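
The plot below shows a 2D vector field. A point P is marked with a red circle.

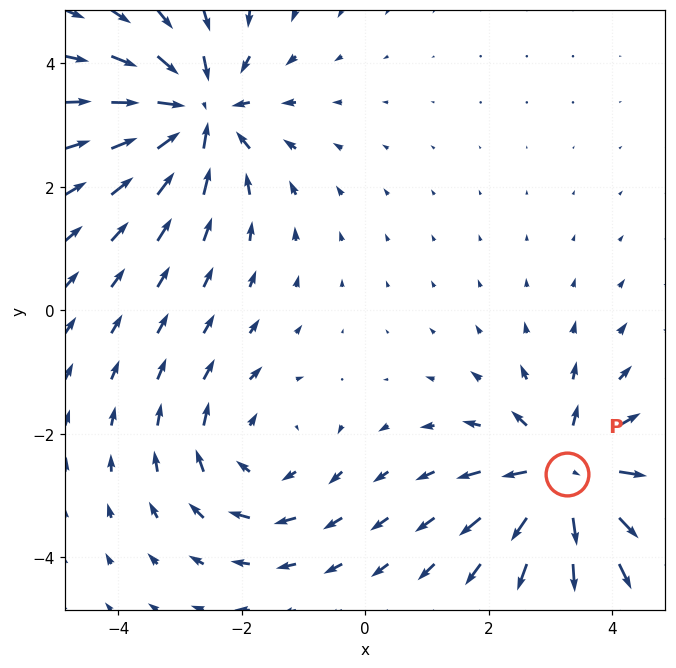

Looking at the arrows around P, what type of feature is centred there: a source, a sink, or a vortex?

source

At P (3.3, -2.7) the arrows spread outward. Divergence about +6, curl ≈0 — positive divergence with near-zero curl is a source.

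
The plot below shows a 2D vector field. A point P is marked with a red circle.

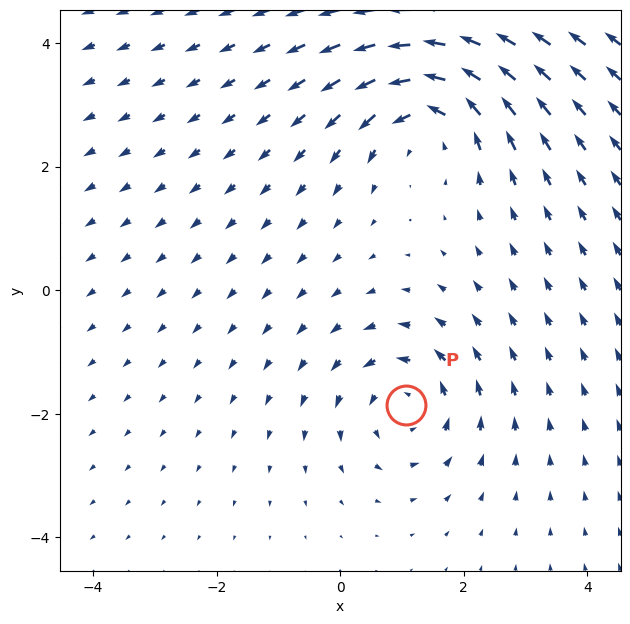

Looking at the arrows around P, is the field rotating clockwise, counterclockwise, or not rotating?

counterclockwise

Near P at (1.1, -1.9) the arrows circulate counterclockwise. The curl (z-component) there is about +4; positive curl means counterclockwise rotation.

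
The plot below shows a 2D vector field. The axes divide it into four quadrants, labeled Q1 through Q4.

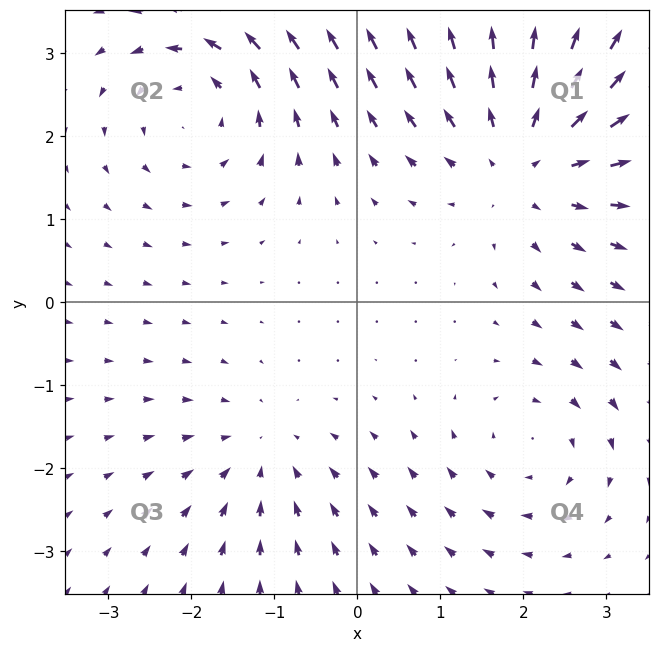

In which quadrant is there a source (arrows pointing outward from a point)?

The source sits at approximately (2.0, 1.7), which lies in quadrant Q1. The divergence there is about +4, positive as expected for a source.

Q1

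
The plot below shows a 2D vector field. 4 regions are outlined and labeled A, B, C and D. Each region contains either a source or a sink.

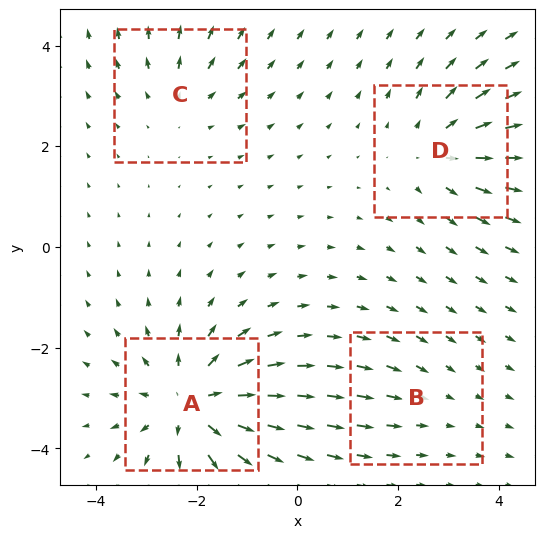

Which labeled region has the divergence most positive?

Divergence at each region's feature centre — A: about +7, B: about -2, C: about +3, D: about +4. Region A is most positive.

A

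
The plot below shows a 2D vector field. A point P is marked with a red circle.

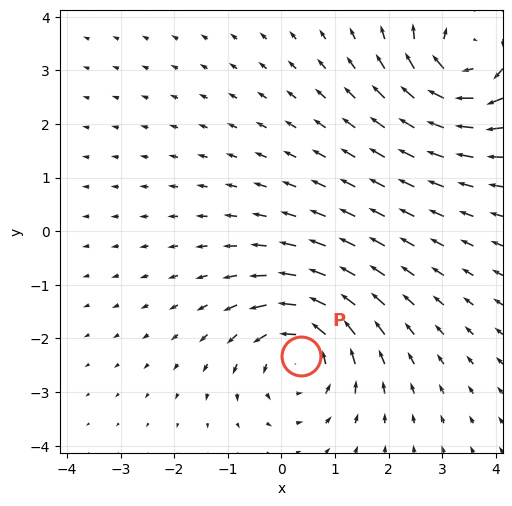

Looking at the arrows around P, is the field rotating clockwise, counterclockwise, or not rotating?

Near P at (0.4, -2.3) the arrows circulate counterclockwise. The curl (z-component) there is about +5; positive curl means counterclockwise rotation.

counterclockwise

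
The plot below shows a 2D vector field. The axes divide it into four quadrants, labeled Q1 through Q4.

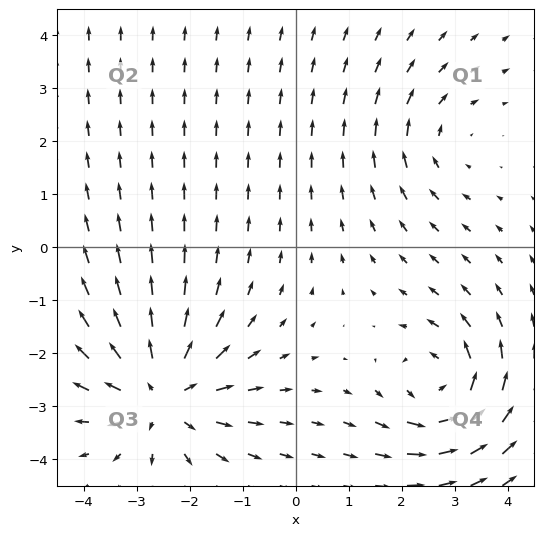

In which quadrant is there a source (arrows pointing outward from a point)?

The source sits at approximately (-2.5, -2.8), which lies in quadrant Q3. The divergence there is about +5, positive as expected for a source.

Q3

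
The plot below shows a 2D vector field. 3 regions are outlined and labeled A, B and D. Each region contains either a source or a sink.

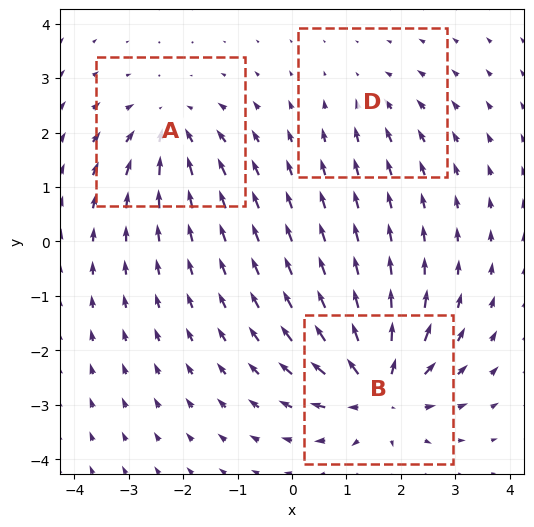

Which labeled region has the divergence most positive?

B

Divergence at each region's feature centre — A: about -4, B: about +6, D: about -2. Region B is most positive.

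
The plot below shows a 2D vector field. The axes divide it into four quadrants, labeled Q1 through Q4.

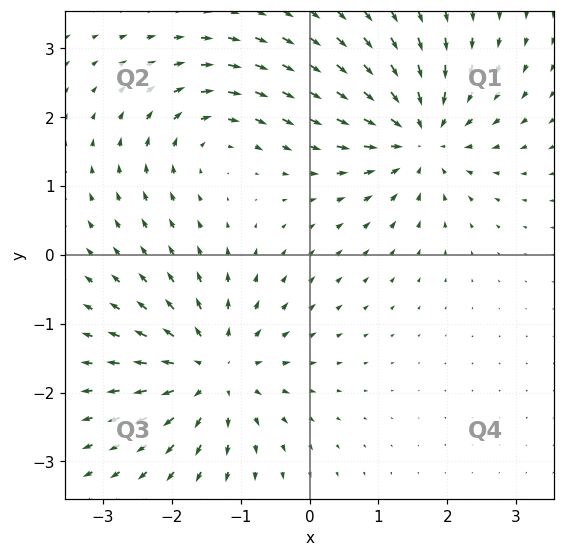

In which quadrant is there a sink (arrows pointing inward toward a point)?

The sink sits at approximately (1.6, 1.7), which lies in quadrant Q1. The divergence there is about -6, negative as expected for a sink.

Q1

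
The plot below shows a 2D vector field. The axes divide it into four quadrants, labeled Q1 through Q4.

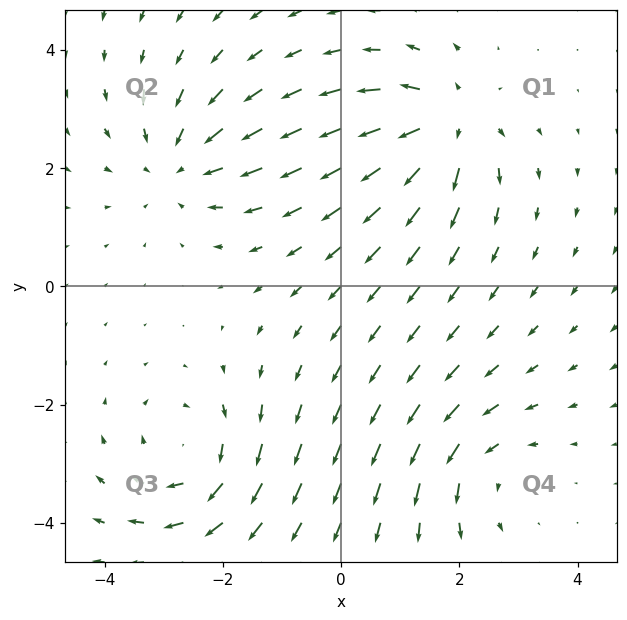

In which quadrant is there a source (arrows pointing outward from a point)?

Q1

The source sits at approximately (1.8, 2.8), which lies in quadrant Q1. The divergence there is about +6, positive as expected for a source.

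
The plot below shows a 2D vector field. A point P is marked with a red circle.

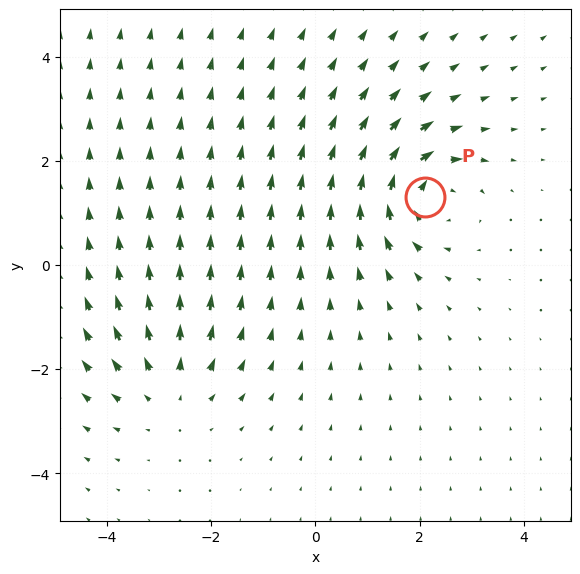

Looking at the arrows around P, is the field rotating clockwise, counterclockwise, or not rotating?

clockwise

Near P at (2.1, 1.3) the arrows circulate clockwise. The curl (z-component) there is about -6; negative curl means clockwise rotation.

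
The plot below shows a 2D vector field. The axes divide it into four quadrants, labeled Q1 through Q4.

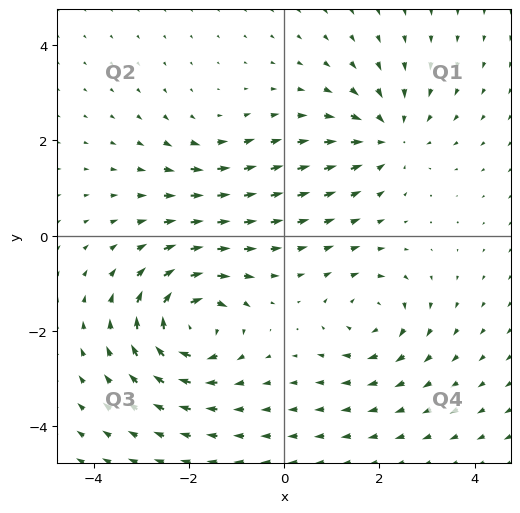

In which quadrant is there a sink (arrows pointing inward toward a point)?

The sink sits at approximately (2.2, 2.1), which lies in quadrant Q1. The divergence there is about -4, negative as expected for a sink.

Q1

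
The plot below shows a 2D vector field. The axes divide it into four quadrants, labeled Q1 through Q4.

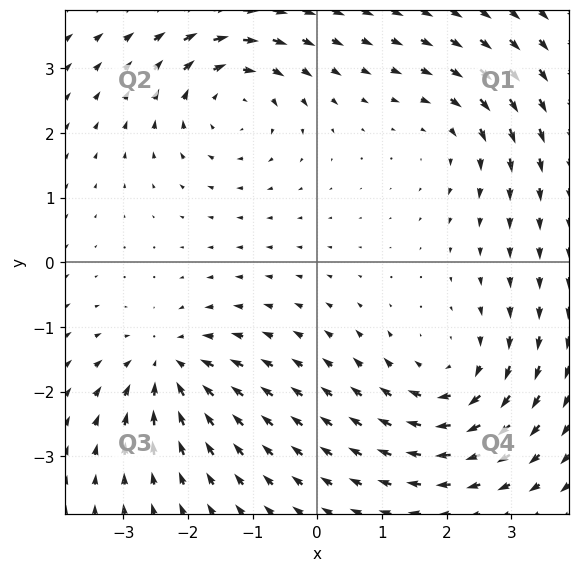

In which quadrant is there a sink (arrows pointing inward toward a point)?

The sink sits at approximately (-2.3, -1.6), which lies in quadrant Q3. The divergence there is about -4, negative as expected for a sink.

Q3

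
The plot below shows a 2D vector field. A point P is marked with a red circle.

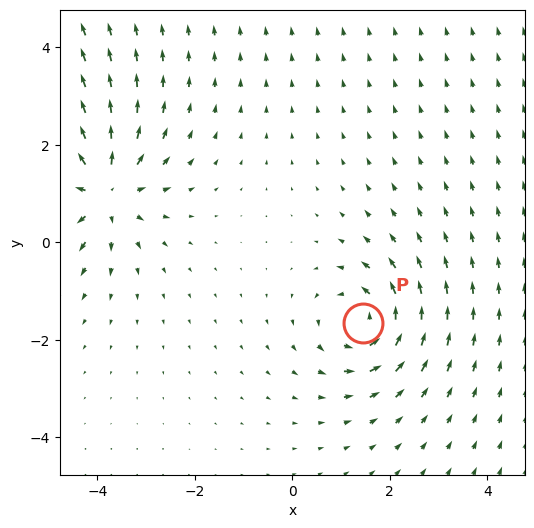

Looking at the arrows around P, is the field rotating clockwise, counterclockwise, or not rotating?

Near P at (1.5, -1.7) the arrows circulate counterclockwise. The curl (z-component) there is about +4; positive curl means counterclockwise rotation.

counterclockwise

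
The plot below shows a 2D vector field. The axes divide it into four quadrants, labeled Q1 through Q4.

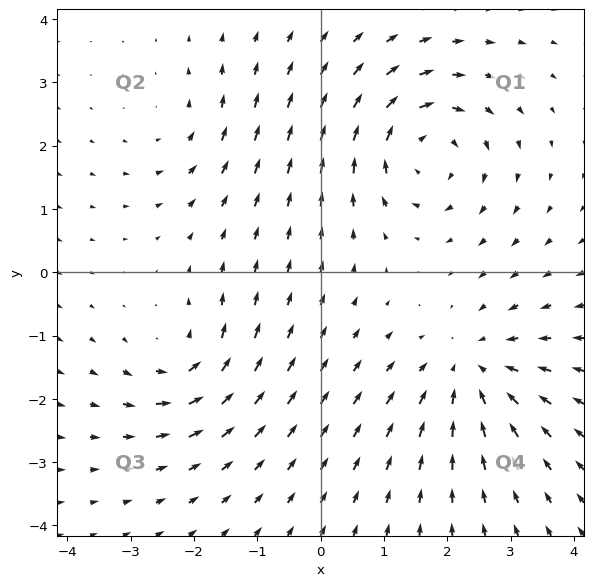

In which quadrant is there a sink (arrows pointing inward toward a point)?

Q4

The sink sits at approximately (2.4, -1.5), which lies in quadrant Q4. The divergence there is about -4, negative as expected for a sink.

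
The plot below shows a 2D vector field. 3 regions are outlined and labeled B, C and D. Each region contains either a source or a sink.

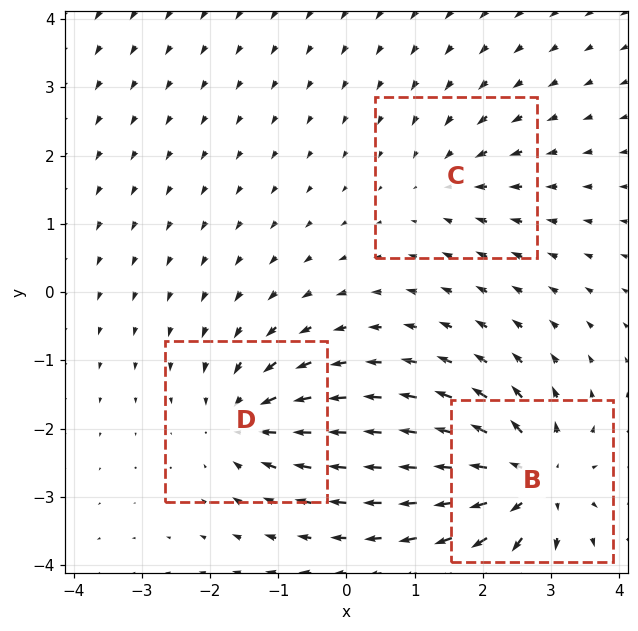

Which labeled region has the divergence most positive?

Divergence at each region's feature centre — B: about +6, C: about -2, D: about -4. Region B is most positive.

B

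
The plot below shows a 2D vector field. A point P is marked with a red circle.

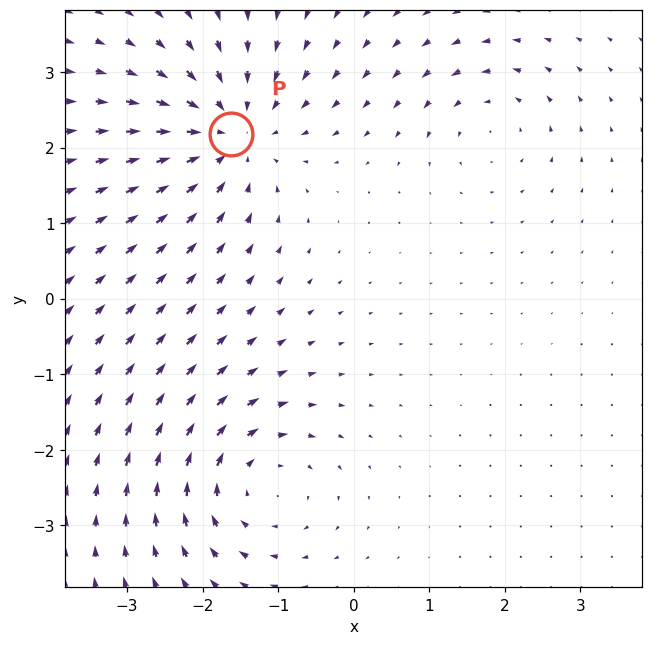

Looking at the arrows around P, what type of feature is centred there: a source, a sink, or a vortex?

sink

At P (-1.6, 2.2) the arrows converge inward. Divergence about -5, curl ≈0 — negative divergence with near-zero curl is a sink.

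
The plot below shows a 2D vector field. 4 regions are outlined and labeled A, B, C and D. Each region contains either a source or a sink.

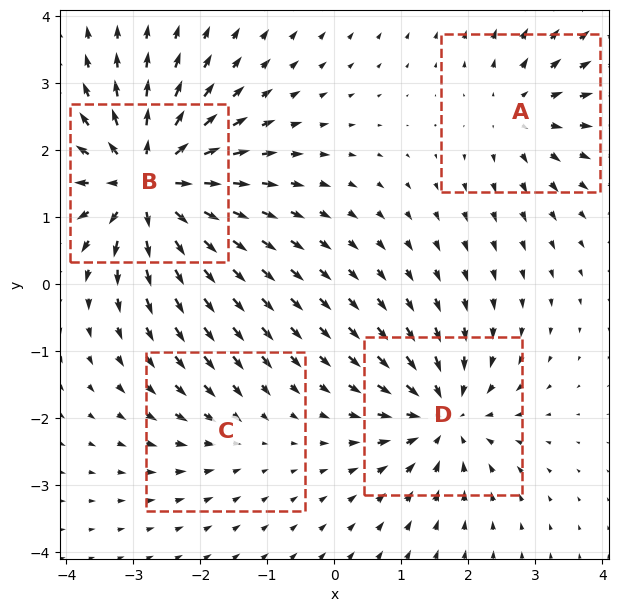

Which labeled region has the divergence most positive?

B

Divergence at each region's feature centre — A: about +4, B: about +9, C: about -3, D: about -6. Region B is most positive.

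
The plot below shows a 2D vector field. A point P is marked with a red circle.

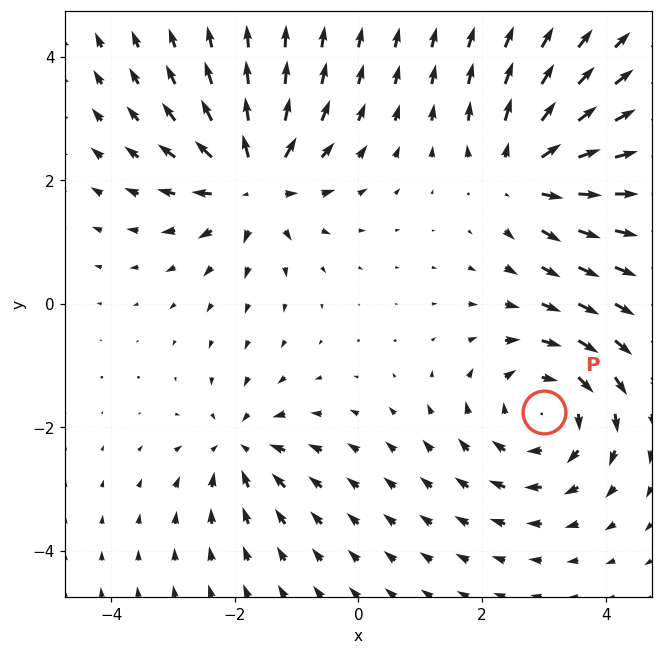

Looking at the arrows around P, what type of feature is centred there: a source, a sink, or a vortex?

vortex

At P (3.0, -1.7) the arrows circulate clockwise. Divergence ≈0, curl about -4 — near-zero divergence with nonzero curl is a vortex.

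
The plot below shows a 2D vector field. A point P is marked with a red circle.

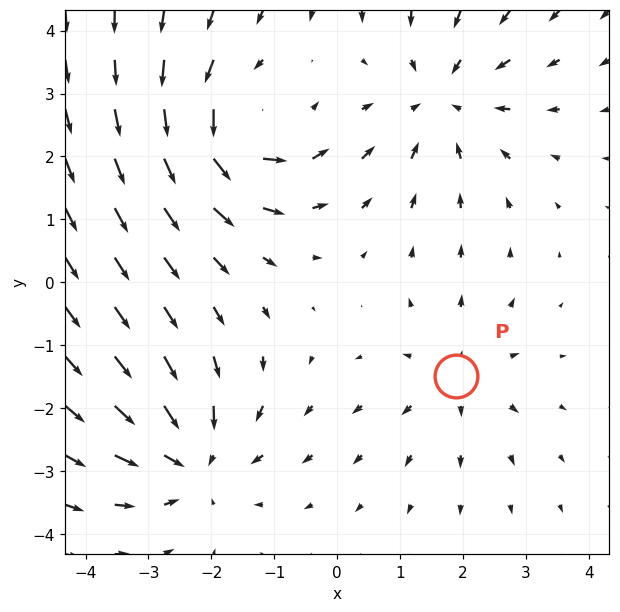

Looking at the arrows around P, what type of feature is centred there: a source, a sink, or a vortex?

At P (1.9, -1.5) the arrows spread outward. Divergence about +3, curl ≈0 — positive divergence with near-zero curl is a source.

source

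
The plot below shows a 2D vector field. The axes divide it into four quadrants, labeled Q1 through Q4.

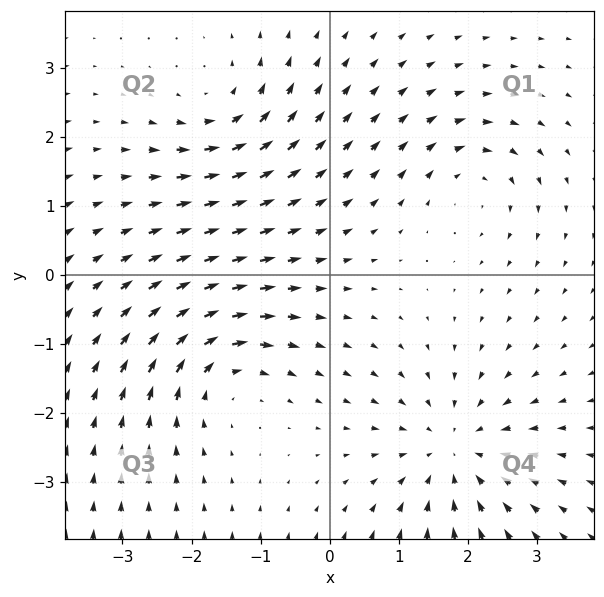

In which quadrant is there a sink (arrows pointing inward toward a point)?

Q4

The sink sits at approximately (1.8, -2.5), which lies in quadrant Q4. The divergence there is about -4, negative as expected for a sink.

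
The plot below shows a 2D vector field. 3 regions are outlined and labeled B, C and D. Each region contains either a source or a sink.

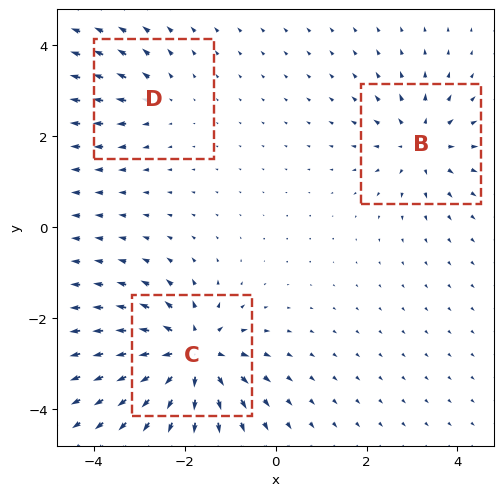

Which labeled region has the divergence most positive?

C

Divergence at each region's feature centre — B: about +4, C: about +6, D: about +2. Region C is most positive.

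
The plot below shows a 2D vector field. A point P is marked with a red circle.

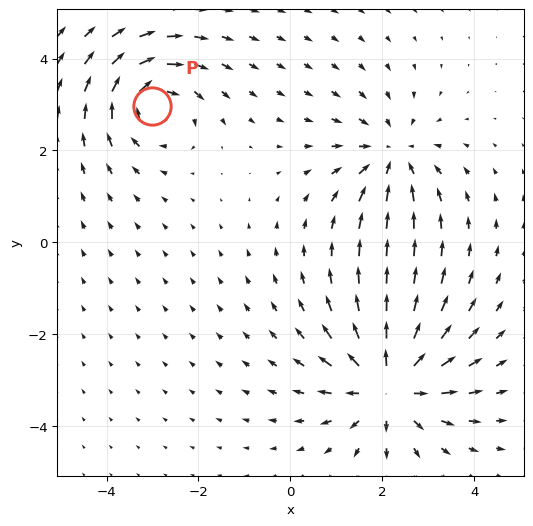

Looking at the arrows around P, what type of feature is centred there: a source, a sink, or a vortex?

At P (-3.0, 3.0) the arrows circulate clockwise. Divergence ≈0, curl about -5 — near-zero divergence with nonzero curl is a vortex.

vortex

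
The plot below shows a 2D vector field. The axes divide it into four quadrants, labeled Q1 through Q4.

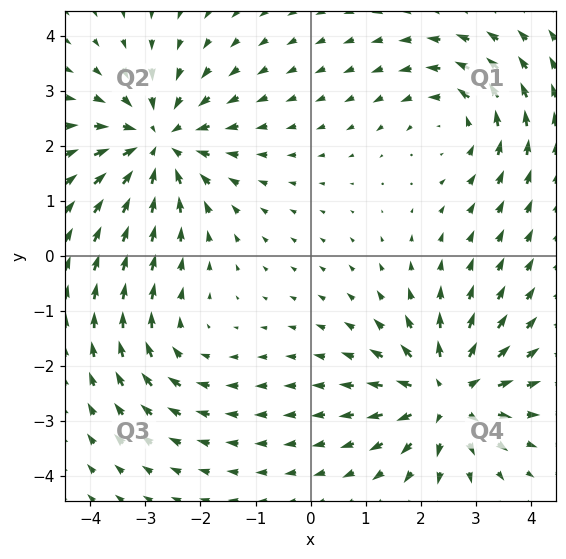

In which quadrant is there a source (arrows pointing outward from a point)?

The source sits at approximately (2.5, -2.5), which lies in quadrant Q4. The divergence there is about +5, positive as expected for a source.

Q4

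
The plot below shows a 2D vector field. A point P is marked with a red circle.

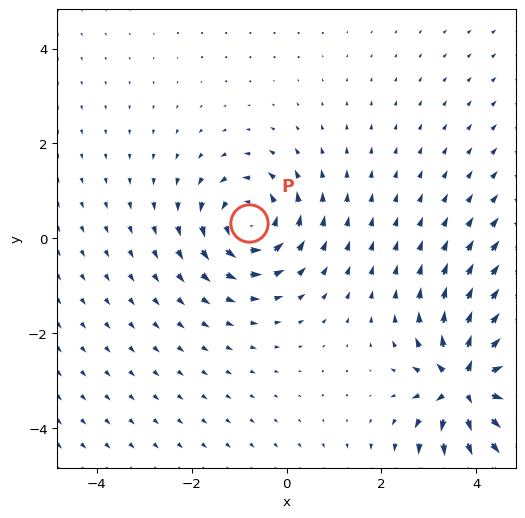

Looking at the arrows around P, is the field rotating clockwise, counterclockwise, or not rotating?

counterclockwise

Near P at (-0.8, 0.3) the arrows circulate counterclockwise. The curl (z-component) there is about +4; positive curl means counterclockwise rotation.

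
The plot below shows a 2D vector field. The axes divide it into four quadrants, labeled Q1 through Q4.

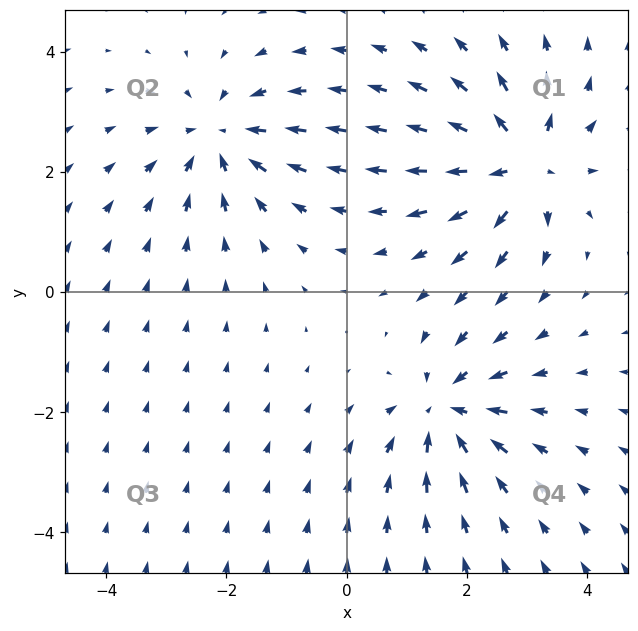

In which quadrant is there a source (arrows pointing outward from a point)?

Q1

The source sits at approximately (2.9, 2.1), which lies in quadrant Q1. The divergence there is about +5, positive as expected for a source.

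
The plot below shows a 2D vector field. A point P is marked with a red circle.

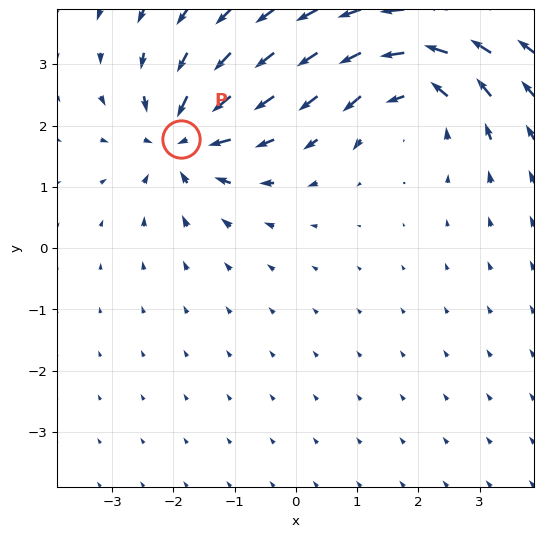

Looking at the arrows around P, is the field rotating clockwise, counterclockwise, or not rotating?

Near P at (-1.9, 1.8) the arrows show no circulation. The curl there is ≈0.

not rotating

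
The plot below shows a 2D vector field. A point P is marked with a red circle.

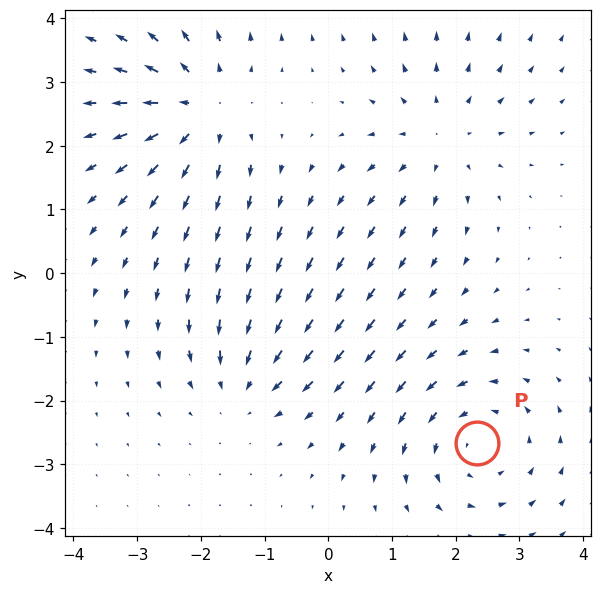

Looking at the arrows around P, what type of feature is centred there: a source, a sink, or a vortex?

At P (2.3, -2.7) the arrows circulate counterclockwise. Divergence ≈0, curl about +4 — near-zero divergence with nonzero curl is a vortex.

vortex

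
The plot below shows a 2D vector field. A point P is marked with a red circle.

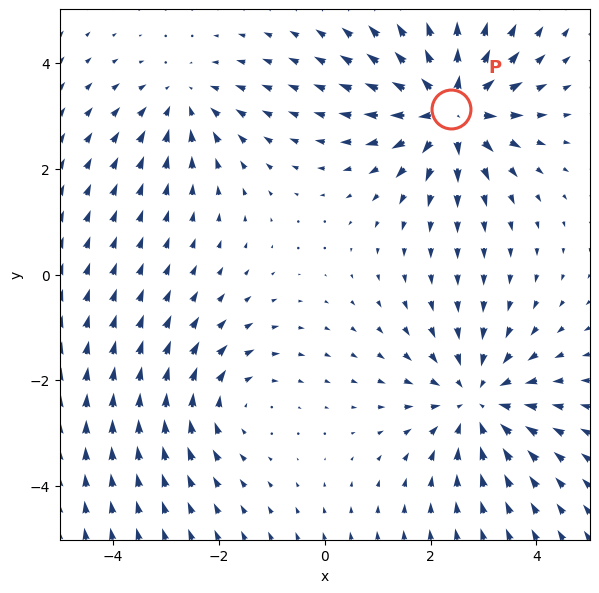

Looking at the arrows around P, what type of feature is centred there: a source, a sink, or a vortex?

source

At P (2.4, 3.1) the arrows spread outward. Divergence about +6, curl ≈0 — positive divergence with near-zero curl is a source.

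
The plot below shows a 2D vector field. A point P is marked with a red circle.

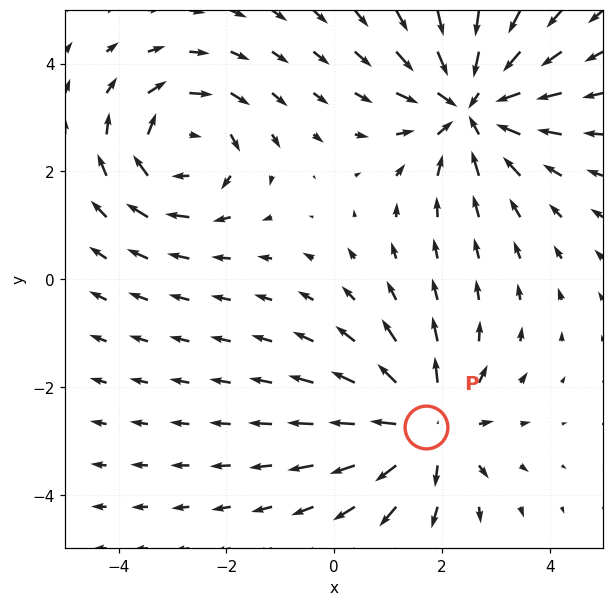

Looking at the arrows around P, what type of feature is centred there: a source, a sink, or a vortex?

At P (1.7, -2.7) the arrows spread outward. Divergence about +4, curl ≈0 — positive divergence with near-zero curl is a source.

source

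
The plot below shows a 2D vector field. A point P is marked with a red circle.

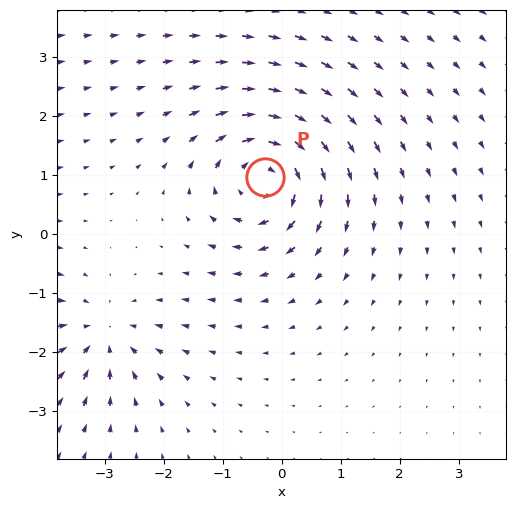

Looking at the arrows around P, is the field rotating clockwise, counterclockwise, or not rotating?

clockwise

Near P at (-0.3, 1.0) the arrows circulate clockwise. The curl (z-component) there is about -5; negative curl means clockwise rotation.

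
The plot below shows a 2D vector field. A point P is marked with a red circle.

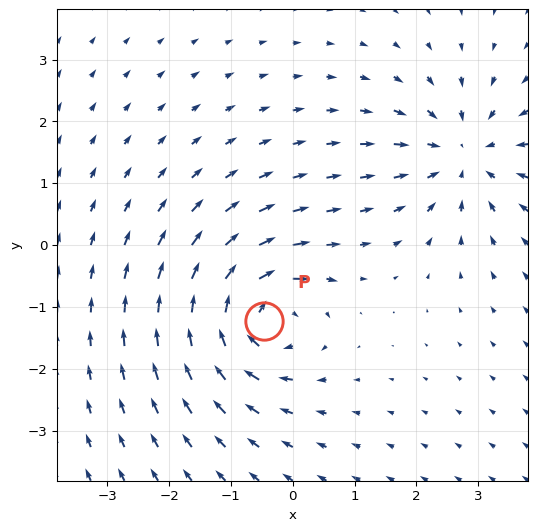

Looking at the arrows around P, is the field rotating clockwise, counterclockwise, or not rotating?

Near P at (-0.5, -1.2) the arrows circulate clockwise. The curl (z-component) there is about -6; negative curl means clockwise rotation.

clockwise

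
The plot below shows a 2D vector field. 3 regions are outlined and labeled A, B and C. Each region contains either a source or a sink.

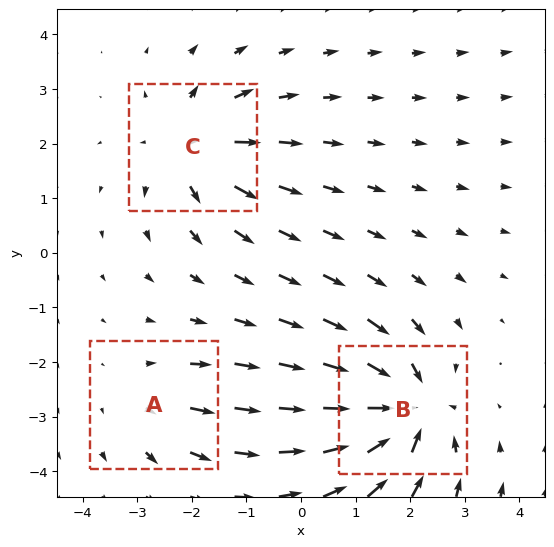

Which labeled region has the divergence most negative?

Divergence at each region's feature centre — A: about +2, B: about -6, C: about +4. Region B is most negative.

B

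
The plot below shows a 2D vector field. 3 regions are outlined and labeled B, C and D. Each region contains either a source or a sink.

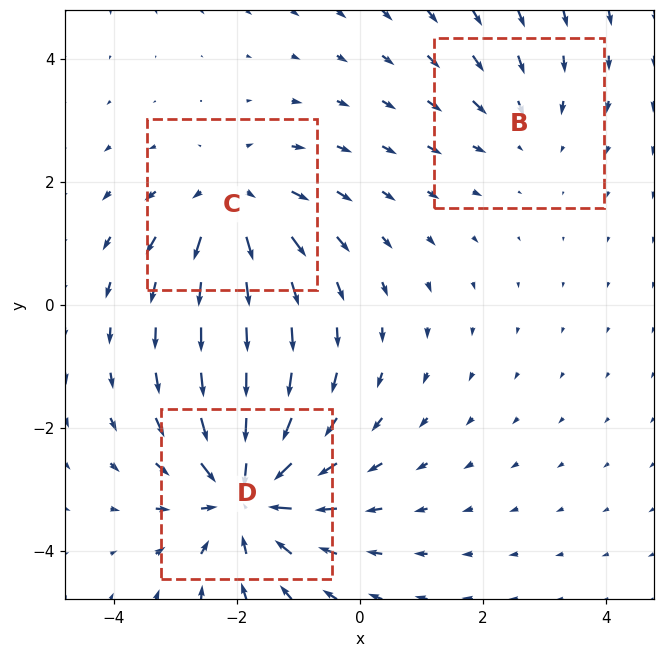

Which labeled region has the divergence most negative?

D

Divergence at each region's feature centre — B: about -2, C: about +3, D: about -5. Region D is most negative.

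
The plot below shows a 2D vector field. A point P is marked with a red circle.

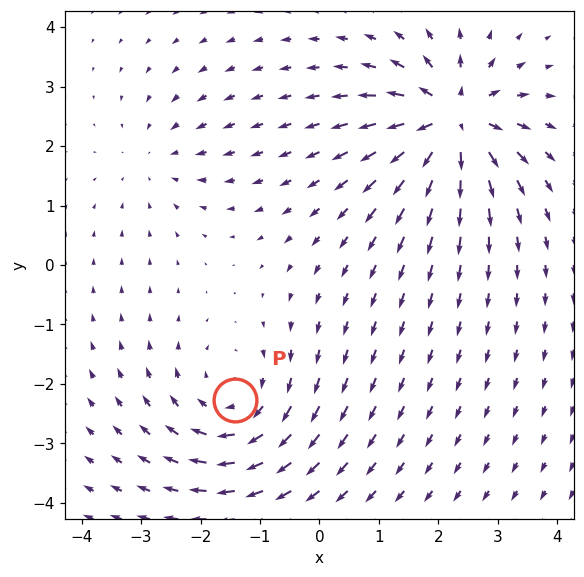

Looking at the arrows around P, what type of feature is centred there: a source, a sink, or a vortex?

vortex

At P (-1.4, -2.3) the arrows circulate clockwise. Divergence ≈0, curl about -4 — near-zero divergence with nonzero curl is a vortex.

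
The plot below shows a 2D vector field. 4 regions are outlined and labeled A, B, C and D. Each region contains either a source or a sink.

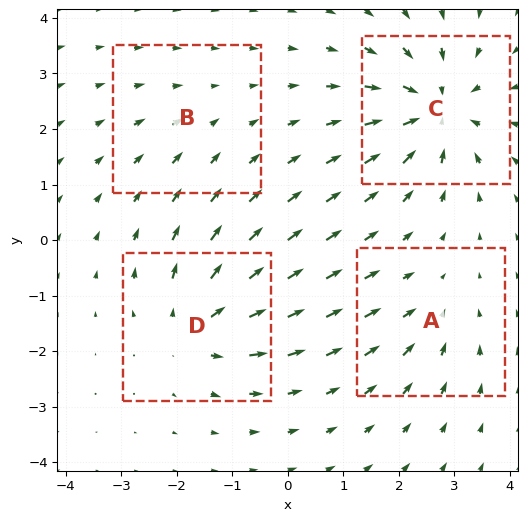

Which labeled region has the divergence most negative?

C

Divergence at each region's feature centre — A: about -3, B: about -2, C: about -7, D: about +5. Region C is most negative.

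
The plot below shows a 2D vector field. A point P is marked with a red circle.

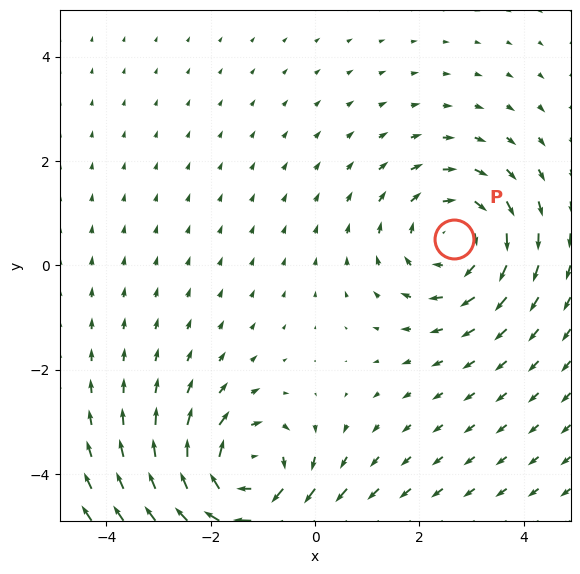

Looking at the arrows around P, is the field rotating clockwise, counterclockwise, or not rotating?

clockwise

Near P at (2.7, 0.5) the arrows circulate clockwise. The curl (z-component) there is about -3; negative curl means clockwise rotation.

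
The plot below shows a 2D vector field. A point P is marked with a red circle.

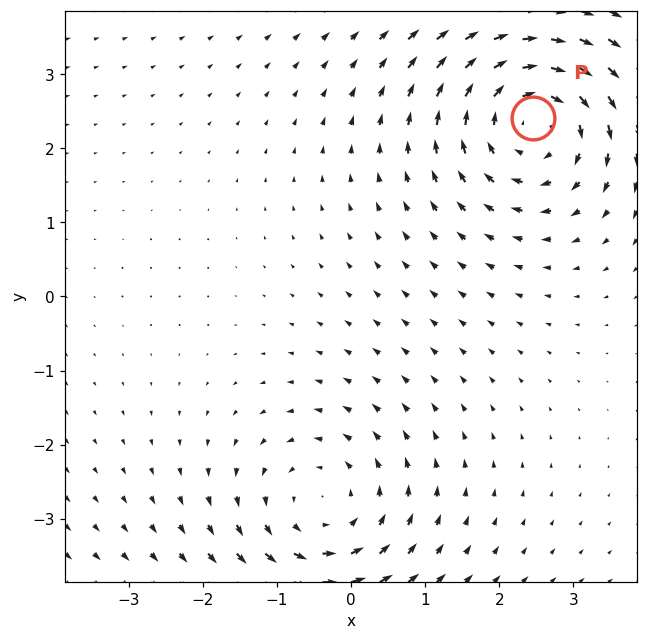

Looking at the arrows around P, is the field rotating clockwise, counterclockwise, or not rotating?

clockwise

Near P at (2.5, 2.4) the arrows circulate clockwise. The curl (z-component) there is about -5; negative curl means clockwise rotation.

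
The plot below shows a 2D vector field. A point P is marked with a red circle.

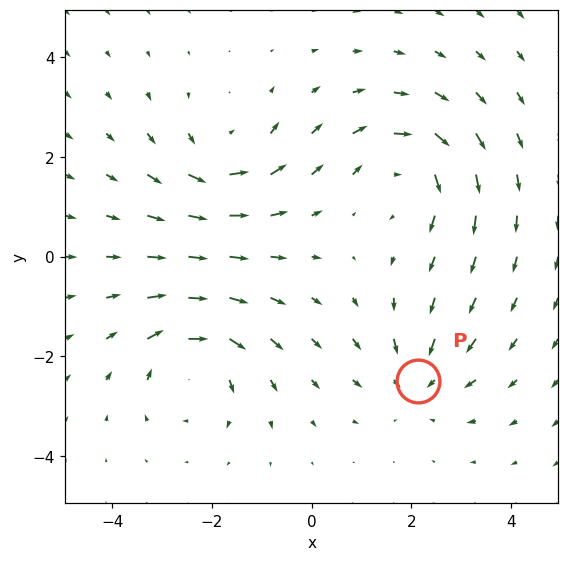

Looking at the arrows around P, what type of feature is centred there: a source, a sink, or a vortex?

sink

At P (2.1, -2.5) the arrows converge inward. Divergence about -3, curl ≈0 — negative divergence with near-zero curl is a sink.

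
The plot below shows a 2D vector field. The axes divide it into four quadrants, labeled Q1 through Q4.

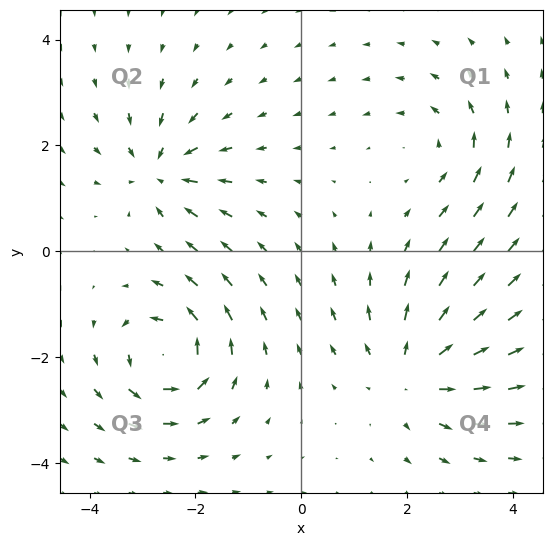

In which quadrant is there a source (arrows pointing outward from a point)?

The source sits at approximately (2.1, -2.3), which lies in quadrant Q4. The divergence there is about +3, positive as expected for a source.

Q4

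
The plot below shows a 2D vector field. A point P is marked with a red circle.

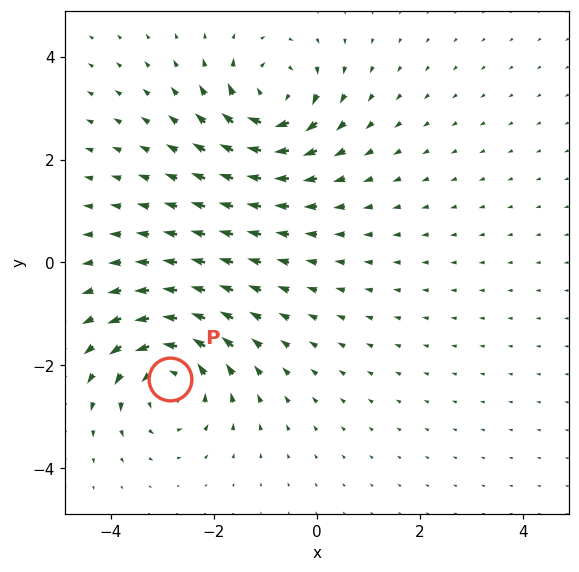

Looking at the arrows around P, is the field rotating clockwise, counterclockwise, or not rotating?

counterclockwise

Near P at (-2.9, -2.3) the arrows circulate counterclockwise. The curl (z-component) there is about +5; positive curl means counterclockwise rotation.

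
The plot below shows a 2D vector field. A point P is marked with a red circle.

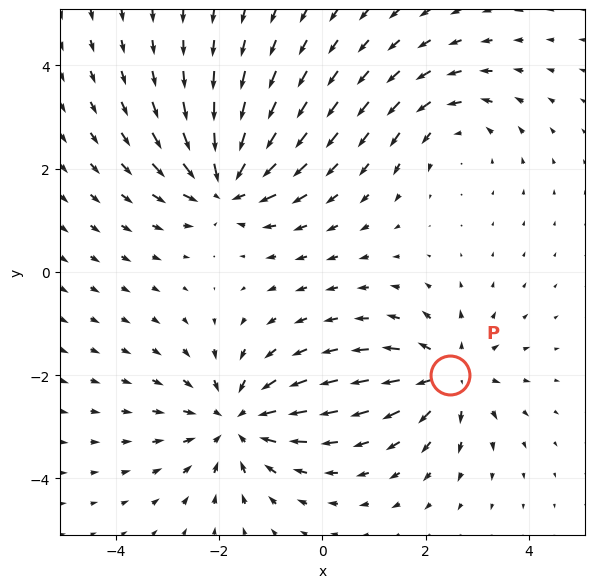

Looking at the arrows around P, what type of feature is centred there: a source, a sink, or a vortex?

At P (2.5, -2.0) the arrows spread outward. Divergence about +4, curl ≈0 — positive divergence with near-zero curl is a source.

source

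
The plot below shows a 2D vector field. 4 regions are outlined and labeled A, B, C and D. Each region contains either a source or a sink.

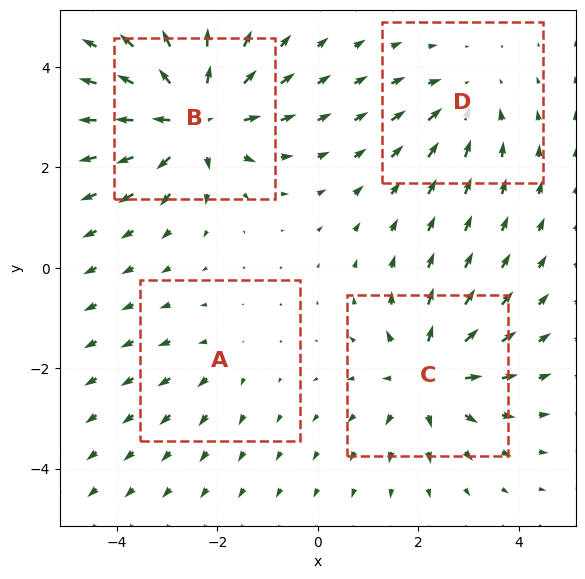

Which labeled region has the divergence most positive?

Divergence at each region's feature centre — A: about +2, B: about +7, C: about +5, D: about -3. Region B is most positive.

B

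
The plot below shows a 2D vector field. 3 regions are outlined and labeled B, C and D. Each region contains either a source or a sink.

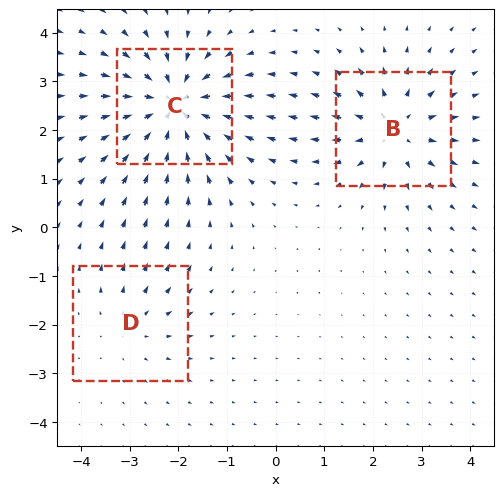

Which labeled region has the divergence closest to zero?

Divergence at each region's feature centre — B: about +4, C: about -5, D: about +2. Region D is closest to zero.

D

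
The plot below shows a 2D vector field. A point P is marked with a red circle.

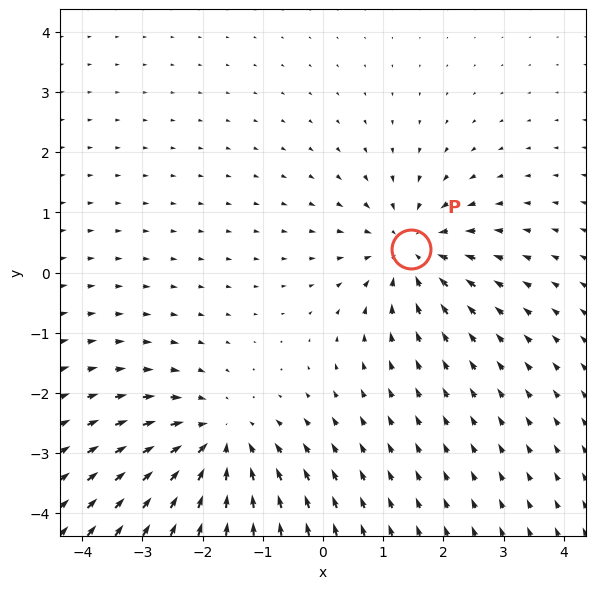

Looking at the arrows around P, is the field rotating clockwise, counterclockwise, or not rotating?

Near P at (1.5, 0.4) the arrows show no circulation. The curl there is ≈0.

not rotating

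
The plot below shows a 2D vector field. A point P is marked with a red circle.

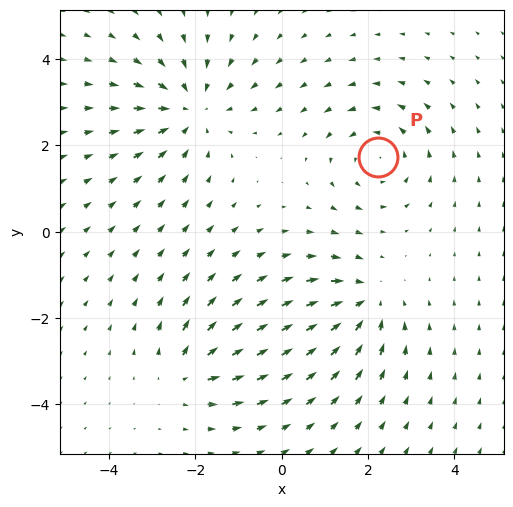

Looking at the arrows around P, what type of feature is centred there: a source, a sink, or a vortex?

At P (2.2, 1.7) the arrows circulate counterclockwise. Divergence ≈0, curl about +3 — near-zero divergence with nonzero curl is a vortex.

vortex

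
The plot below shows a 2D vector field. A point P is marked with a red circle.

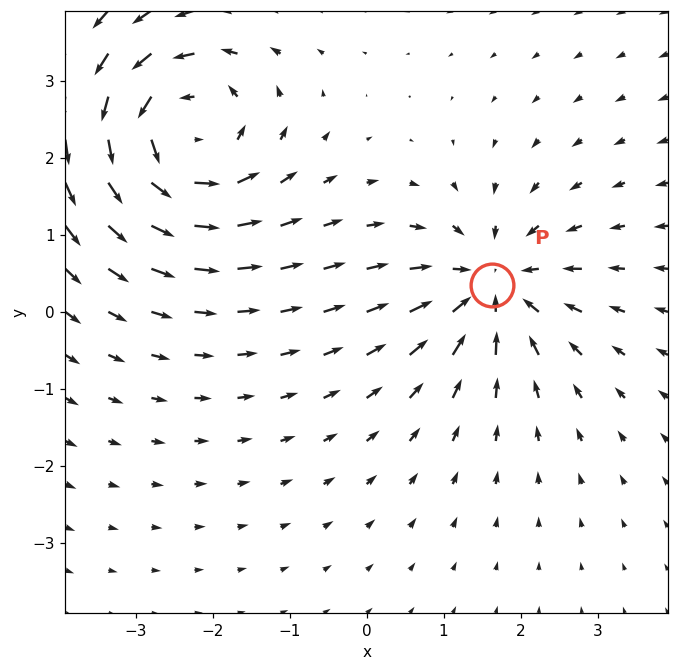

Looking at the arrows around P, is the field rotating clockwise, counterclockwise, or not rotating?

Near P at (1.6, 0.3) the arrows show no circulation. The curl there is ≈0.

not rotating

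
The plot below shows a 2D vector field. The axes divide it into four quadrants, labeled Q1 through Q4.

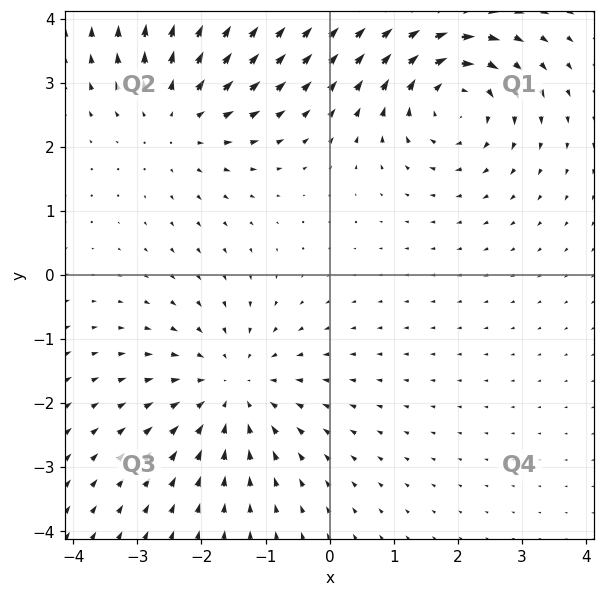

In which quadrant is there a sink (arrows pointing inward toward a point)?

The sink sits at approximately (-1.5, -1.8), which lies in quadrant Q3. The divergence there is about -4, negative as expected for a sink.

Q3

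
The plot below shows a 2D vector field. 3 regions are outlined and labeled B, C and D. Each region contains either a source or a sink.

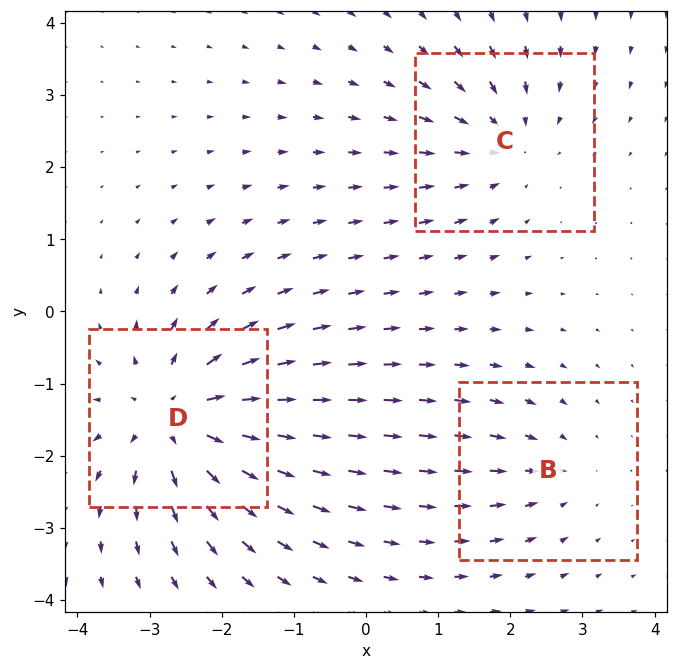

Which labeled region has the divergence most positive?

D

Divergence at each region's feature centre — B: about -2, C: about -3, D: about +5. Region D is most positive.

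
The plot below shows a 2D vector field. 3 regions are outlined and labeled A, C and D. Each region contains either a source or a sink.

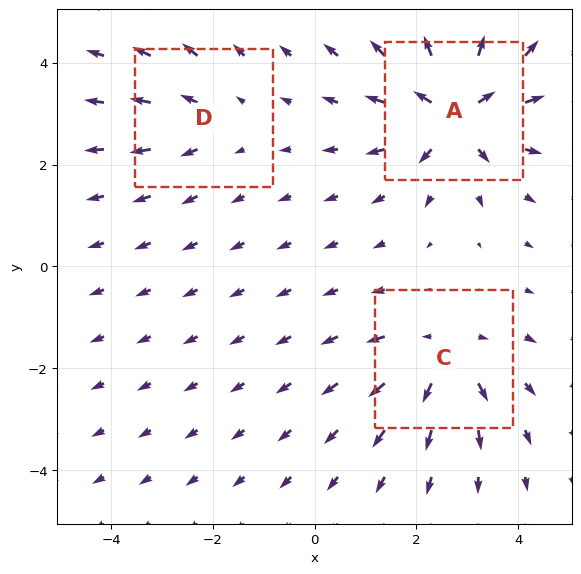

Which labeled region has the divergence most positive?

Divergence at each region's feature centre — A: about +6, C: about +4, D: about +2. Region A is most positive.

A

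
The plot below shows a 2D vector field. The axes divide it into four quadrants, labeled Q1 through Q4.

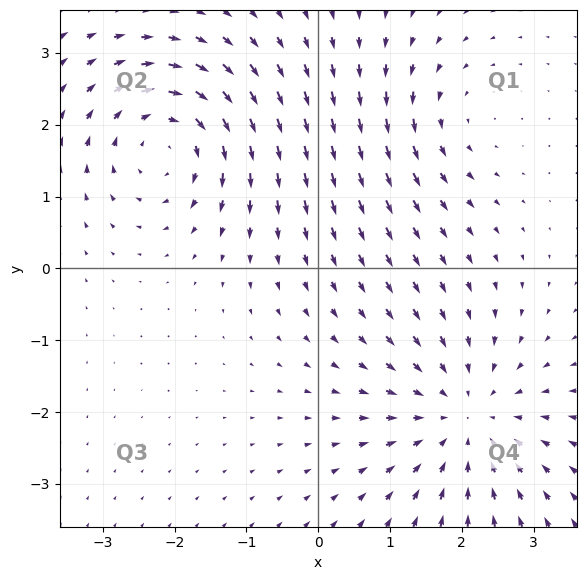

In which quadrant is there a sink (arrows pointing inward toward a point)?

The sink sits at approximately (2.1, -2.1), which lies in quadrant Q4. The divergence there is about -4, negative as expected for a sink.

Q4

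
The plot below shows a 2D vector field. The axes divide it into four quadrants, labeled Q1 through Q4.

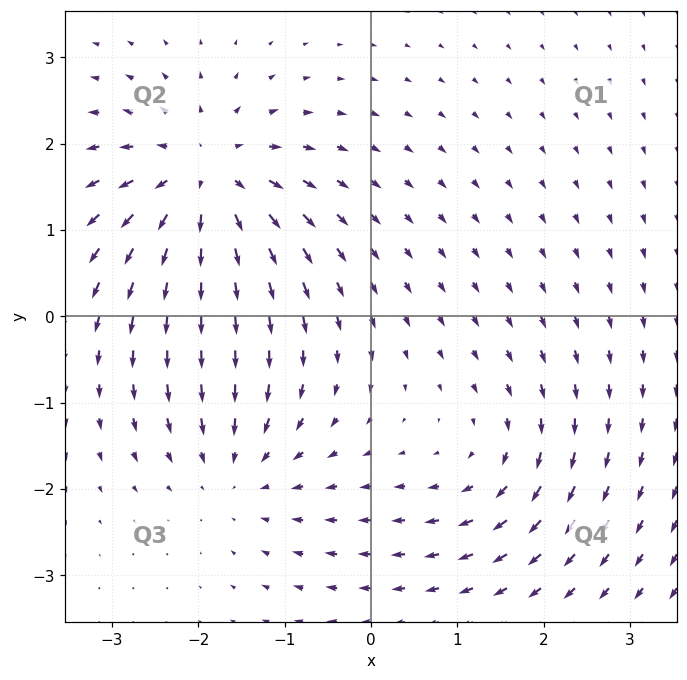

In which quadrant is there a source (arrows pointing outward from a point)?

The source sits at approximately (-1.9, 1.6), which lies in quadrant Q2. The divergence there is about +6, positive as expected for a source.

Q2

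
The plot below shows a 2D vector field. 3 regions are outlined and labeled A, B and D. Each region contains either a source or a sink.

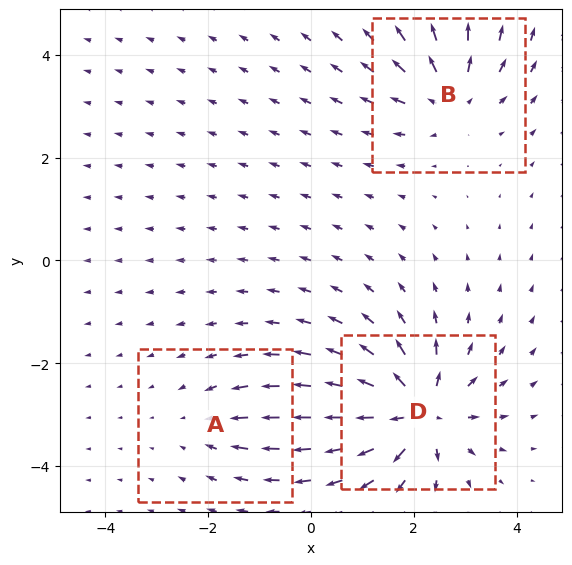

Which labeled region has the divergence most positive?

D

Divergence at each region's feature centre — A: about -2, B: about +4, D: about +7. Region D is most positive.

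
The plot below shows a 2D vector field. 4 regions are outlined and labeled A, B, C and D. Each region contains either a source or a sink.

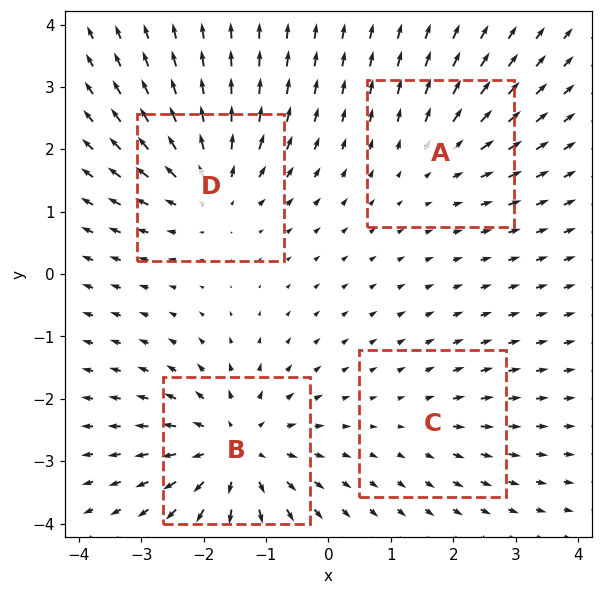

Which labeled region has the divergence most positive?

B

Divergence at each region's feature centre — A: about +3, B: about +7, C: about +2, D: about +5. Region B is most positive.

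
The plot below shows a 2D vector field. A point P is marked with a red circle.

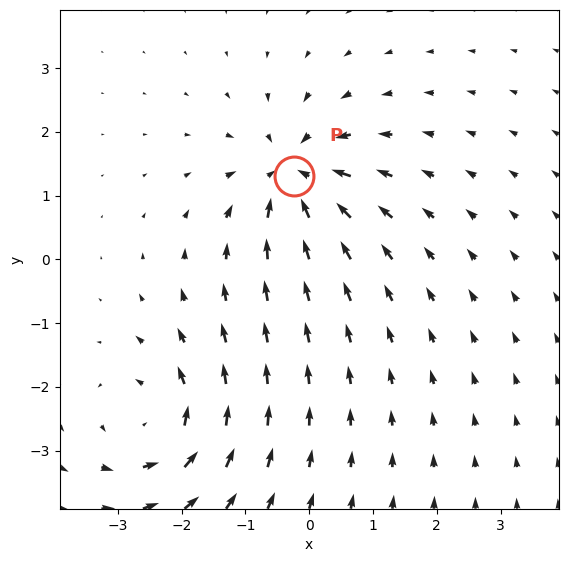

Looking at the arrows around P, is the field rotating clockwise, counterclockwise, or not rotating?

not rotating

Near P at (-0.2, 1.3) the arrows show no circulation. The curl there is ≈0.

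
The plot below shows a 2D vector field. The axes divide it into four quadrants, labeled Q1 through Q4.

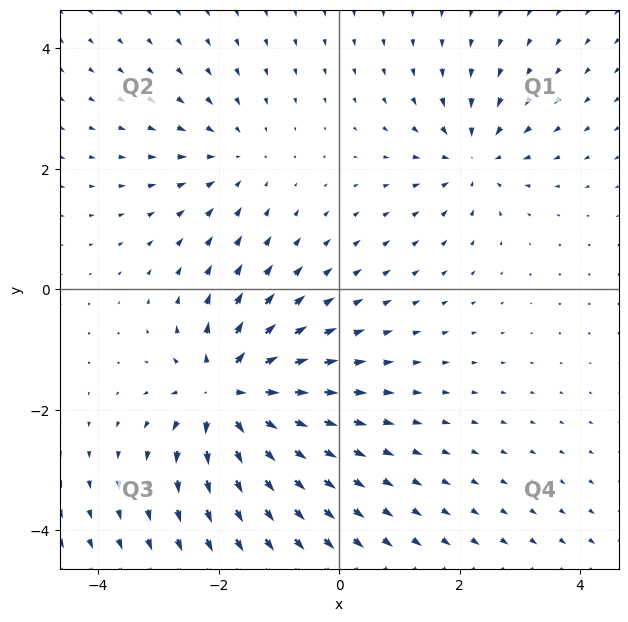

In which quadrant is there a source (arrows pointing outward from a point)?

The source sits at approximately (-1.8, -1.7), which lies in quadrant Q3. The divergence there is about +6, positive as expected for a source.

Q3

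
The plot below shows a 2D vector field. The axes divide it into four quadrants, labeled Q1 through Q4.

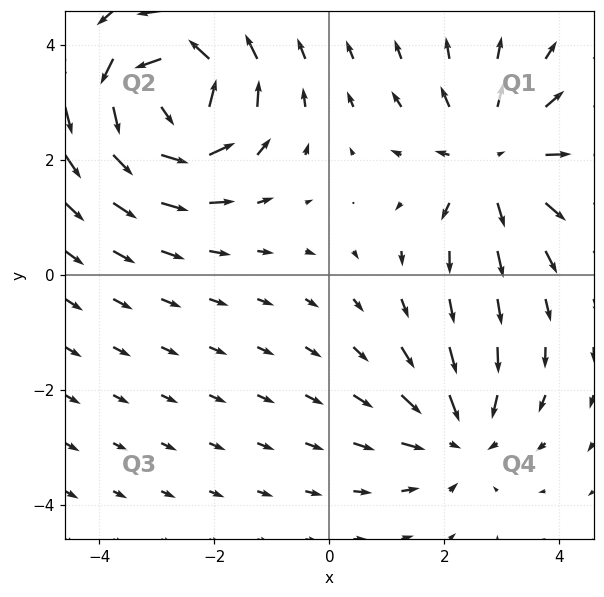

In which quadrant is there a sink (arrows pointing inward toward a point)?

Q4

The sink sits at approximately (2.3, -2.8), which lies in quadrant Q4. The divergence there is about -3, negative as expected for a sink.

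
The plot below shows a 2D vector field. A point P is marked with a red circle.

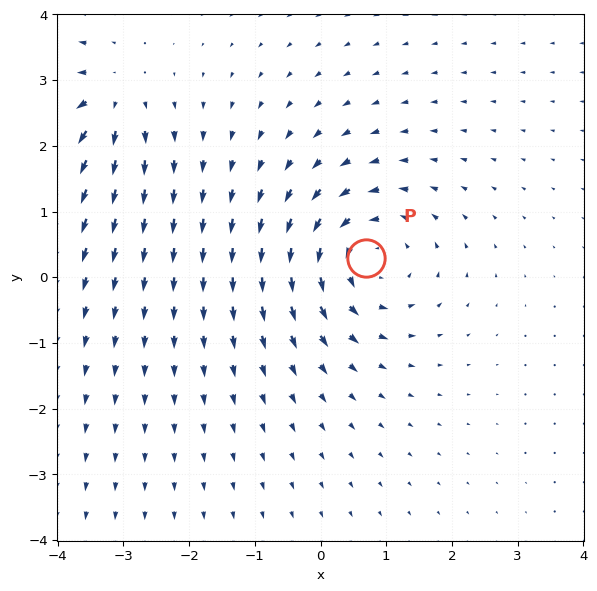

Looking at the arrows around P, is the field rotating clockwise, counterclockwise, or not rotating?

counterclockwise

Near P at (0.7, 0.3) the arrows circulate counterclockwise. The curl (z-component) there is about +5; positive curl means counterclockwise rotation.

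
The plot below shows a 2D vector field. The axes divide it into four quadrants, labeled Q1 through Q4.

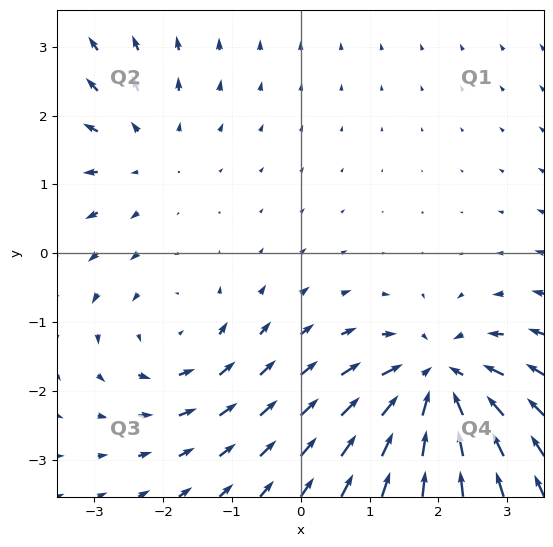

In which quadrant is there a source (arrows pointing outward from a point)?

The source sits at approximately (-2.3, 1.5), which lies in quadrant Q2. The divergence there is about +2, positive as expected for a source.

Q2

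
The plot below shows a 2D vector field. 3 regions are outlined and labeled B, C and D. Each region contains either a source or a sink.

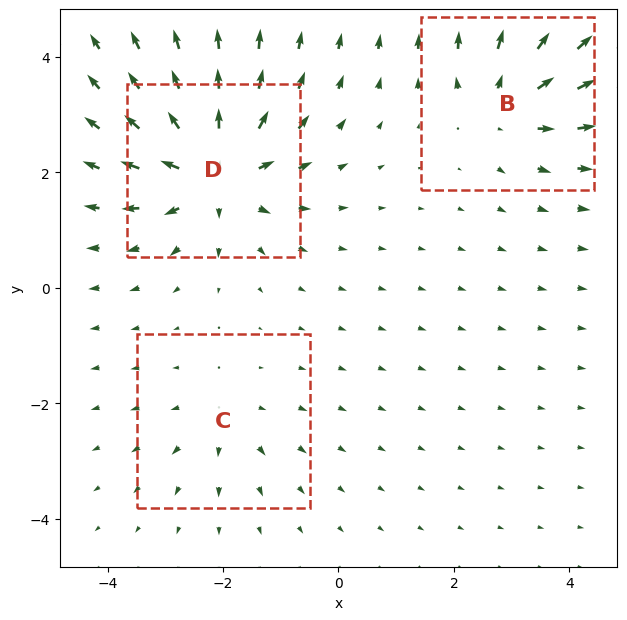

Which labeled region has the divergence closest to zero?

C

Divergence at each region's feature centre — B: about +4, C: about +2, D: about +5. Region C is closest to zero.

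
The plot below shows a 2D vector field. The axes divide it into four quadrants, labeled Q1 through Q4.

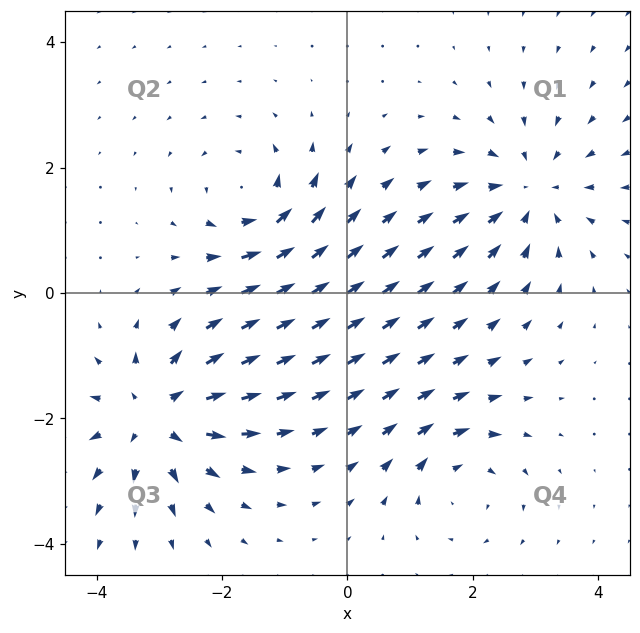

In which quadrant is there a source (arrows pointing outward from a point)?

Q3

The source sits at approximately (-3.1, -2.0), which lies in quadrant Q3. The divergence there is about +6, positive as expected for a source.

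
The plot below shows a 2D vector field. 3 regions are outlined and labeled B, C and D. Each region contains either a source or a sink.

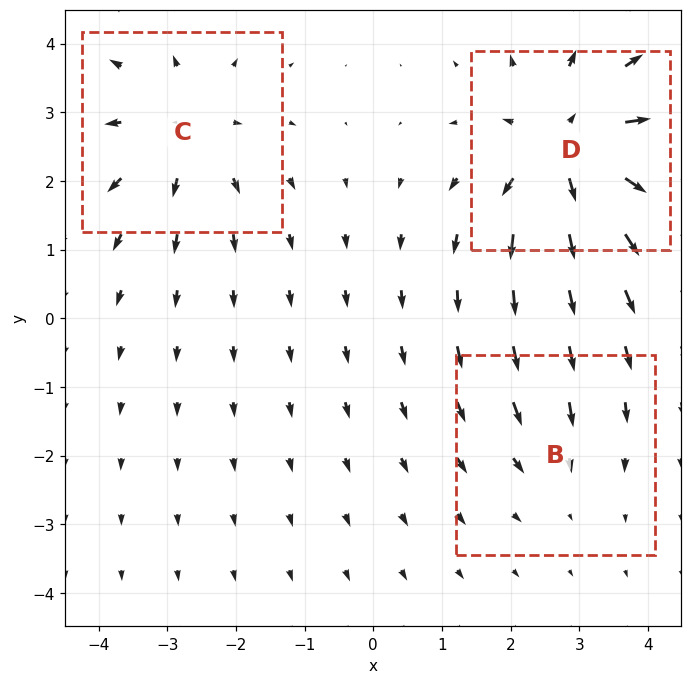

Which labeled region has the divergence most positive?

Divergence at each region's feature centre — B: about -2, C: about +3, D: about +5. Region D is most positive.

D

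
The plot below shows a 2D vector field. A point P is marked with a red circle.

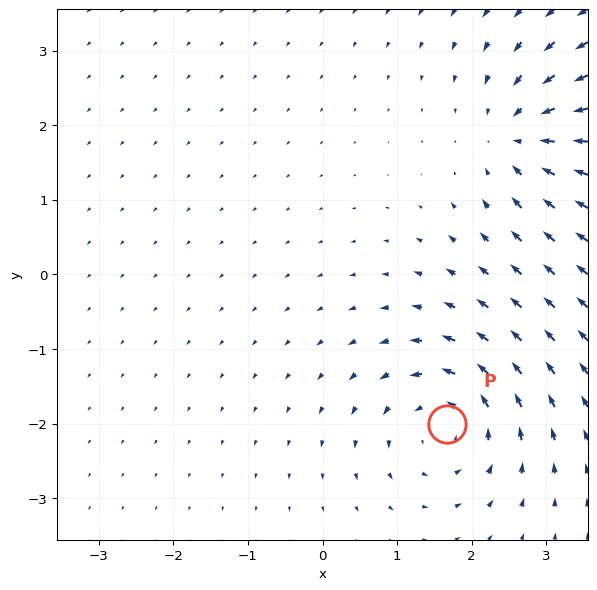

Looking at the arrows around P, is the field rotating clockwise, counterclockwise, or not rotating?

counterclockwise

Near P at (1.7, -2.0) the arrows circulate counterclockwise. The curl (z-component) there is about +5; positive curl means counterclockwise rotation.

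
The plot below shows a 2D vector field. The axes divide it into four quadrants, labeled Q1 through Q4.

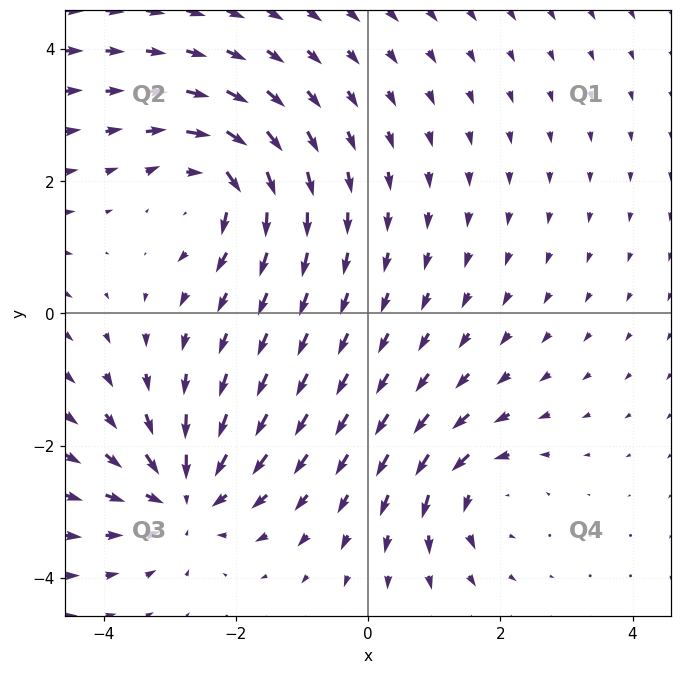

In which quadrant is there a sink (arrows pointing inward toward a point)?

The sink sits at approximately (-2.8, -2.8), which lies in quadrant Q3. The divergence there is about -5, negative as expected for a sink.

Q3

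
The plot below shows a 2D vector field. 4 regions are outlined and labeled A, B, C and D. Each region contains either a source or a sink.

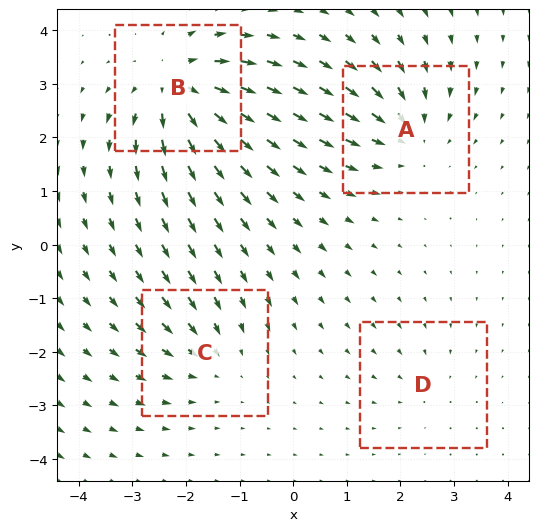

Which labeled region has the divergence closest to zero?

D

Divergence at each region's feature centre — A: about -5, B: about +7, C: about -3, D: about -2. Region D is closest to zero.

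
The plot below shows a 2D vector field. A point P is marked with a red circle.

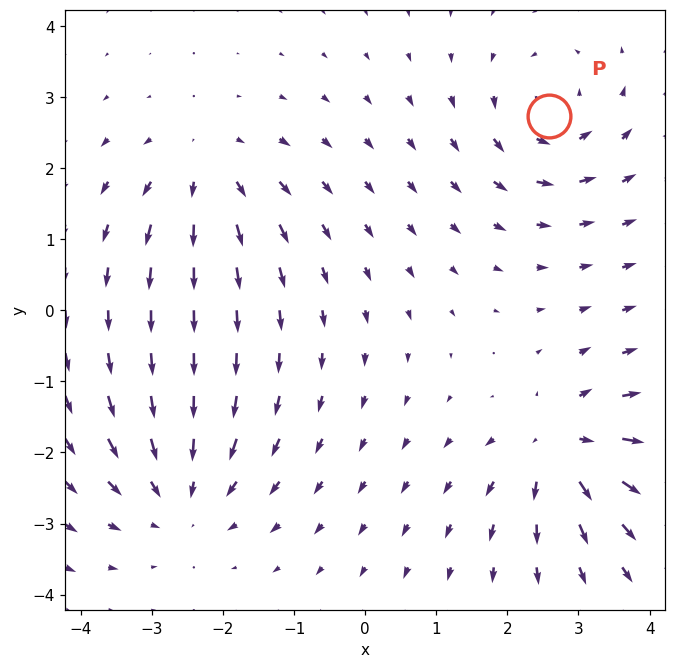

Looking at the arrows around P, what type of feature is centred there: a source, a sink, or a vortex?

vortex

At P (2.6, 2.7) the arrows circulate counterclockwise. Divergence ≈0, curl about +4 — near-zero divergence with nonzero curl is a vortex.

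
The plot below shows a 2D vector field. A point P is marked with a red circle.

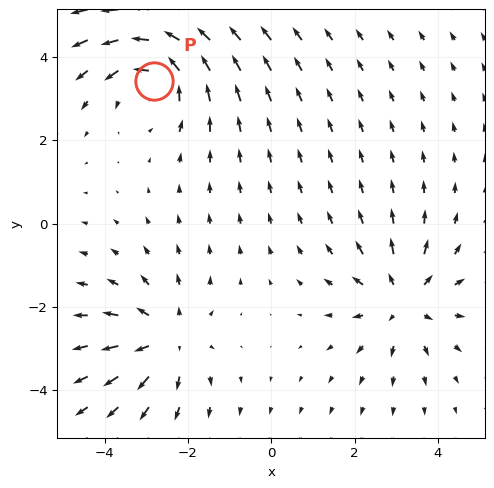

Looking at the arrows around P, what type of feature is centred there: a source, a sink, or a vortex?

vortex

At P (-2.8, 3.4) the arrows circulate counterclockwise. Divergence ≈0, curl about +4 — near-zero divergence with nonzero curl is a vortex.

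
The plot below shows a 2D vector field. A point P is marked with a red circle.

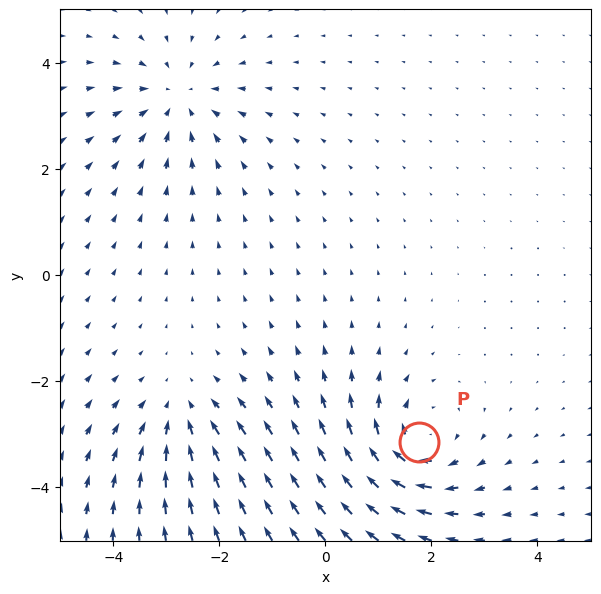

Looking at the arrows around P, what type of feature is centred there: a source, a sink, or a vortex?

vortex

At P (1.8, -3.1) the arrows circulate clockwise. Divergence ≈0, curl about -4 — near-zero divergence with nonzero curl is a vortex.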